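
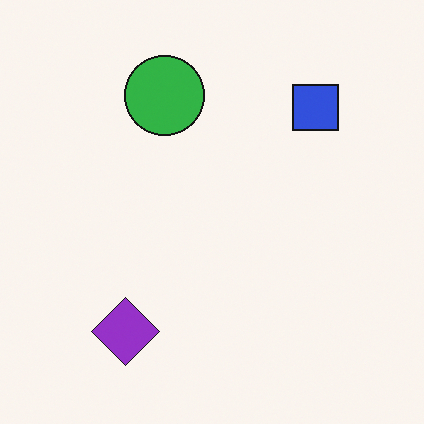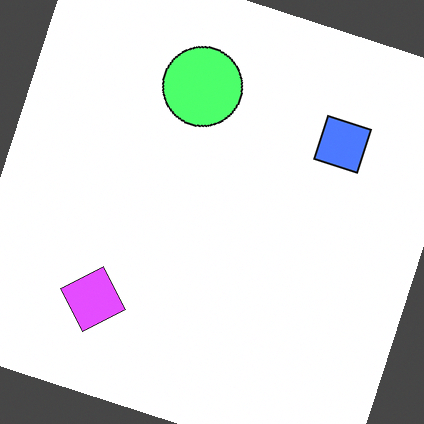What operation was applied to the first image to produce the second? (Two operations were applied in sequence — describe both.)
The second image is the first substantially brightened, then rotated clockwise by a moderate amount.

Every pixel — background and shapes alike — is uniformly brightened. Every shape is tilted by the same angle and the image corners show triangular fill wedges — a whole-image rotation by a non-right angle.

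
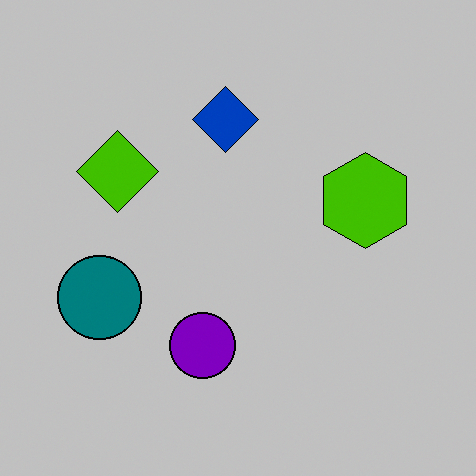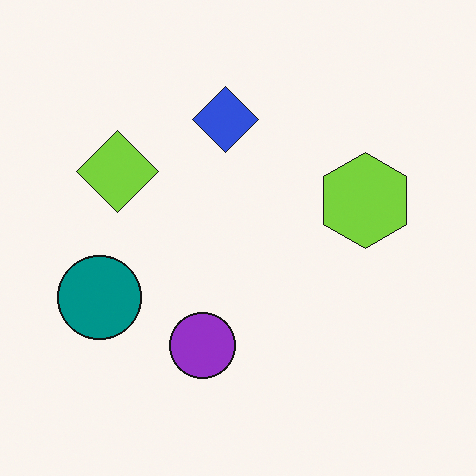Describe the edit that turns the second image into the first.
The image was heavily posterized to just a handful of flat colors.

Each flat color has snapped to a coarser quantized level — most visibly, the near-white background has dropped to a flat grey.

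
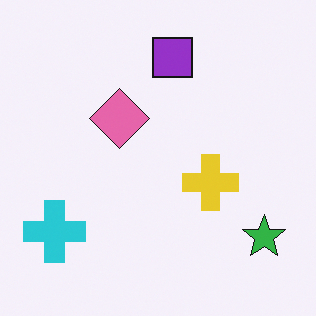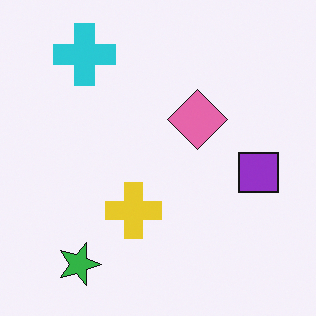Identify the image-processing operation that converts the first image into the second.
The transformation is: rotated 90° clockwise.

The green star sits in the bottom-right of the first image and the bottom-left of the second — consistent with a whole-image 90° clockwise rotation.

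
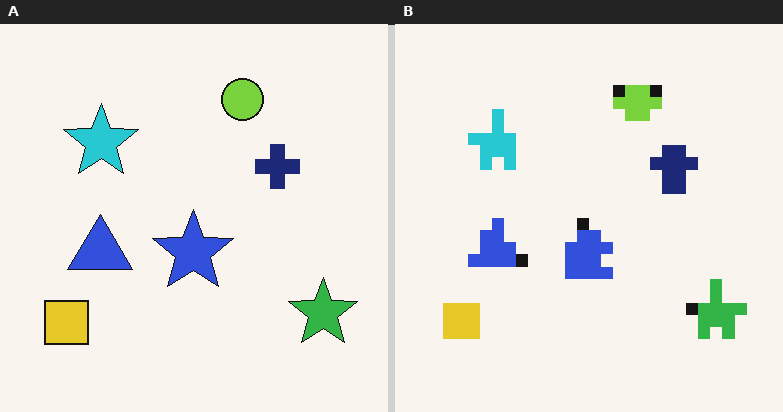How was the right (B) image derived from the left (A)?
The image was heavily pixelated into large blocks.

Shapes are reduced to large square blocks; fine edges and outlines are lost — a downscale-then-upscale (mosaic) effect.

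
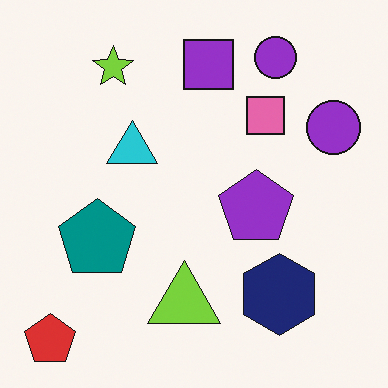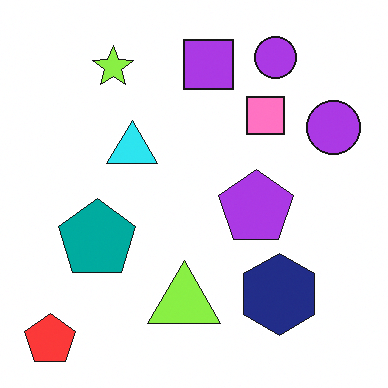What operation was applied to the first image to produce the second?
The second image is the first slightly brightened.

Every pixel — background and shapes alike — is uniformly brightened.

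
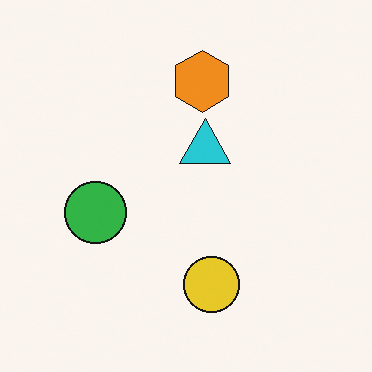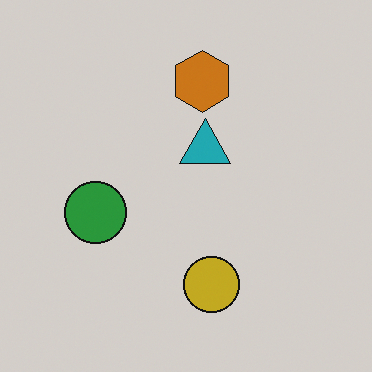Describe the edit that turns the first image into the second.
The transformation is: slightly darkened.

Every pixel — background and shapes alike — is uniformly darkened.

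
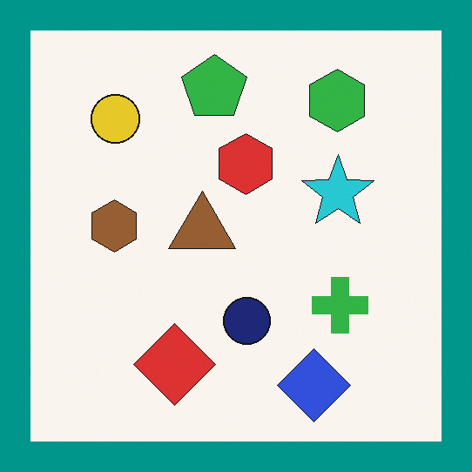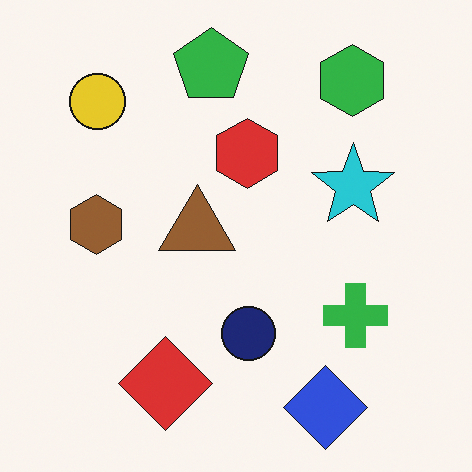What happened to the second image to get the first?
It was framed with a teal border.

A solid teal frame runs around the edge of the first image, with the content slightly shrunk inside it.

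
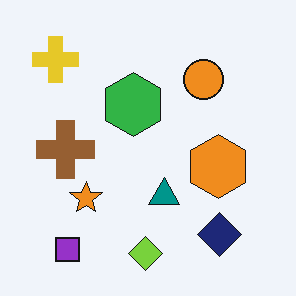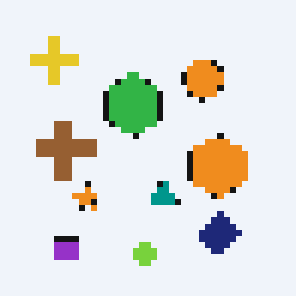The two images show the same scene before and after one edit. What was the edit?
This is the original image pixelated into visible square blocks.

Shapes are reduced to large square blocks; fine edges and outlines are lost — a downscale-then-upscale (mosaic) effect.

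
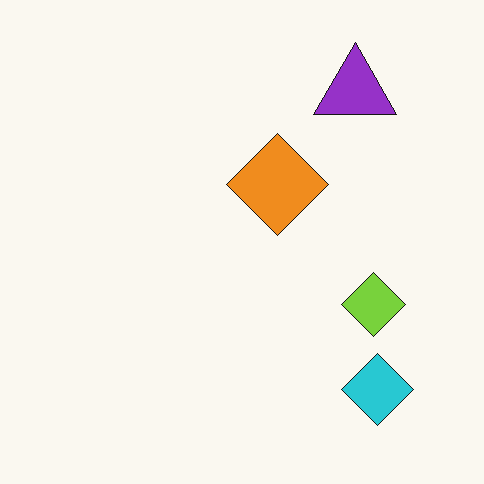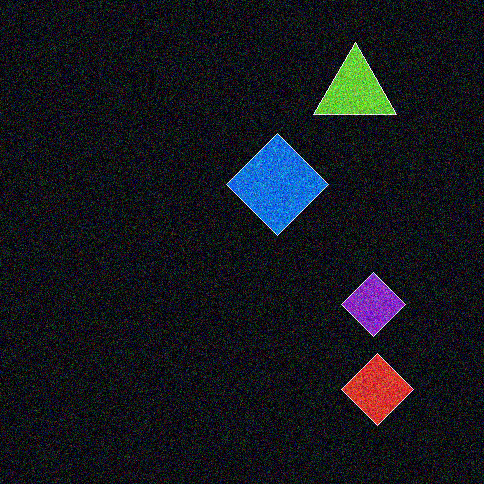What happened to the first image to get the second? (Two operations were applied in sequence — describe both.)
This is the original image degraded with a thick layer of grain, then color-inverted (negative).

Random speckle covers the whole image, including the flat background. The light background has become dark and every shape's color is its complement — a photographic negative.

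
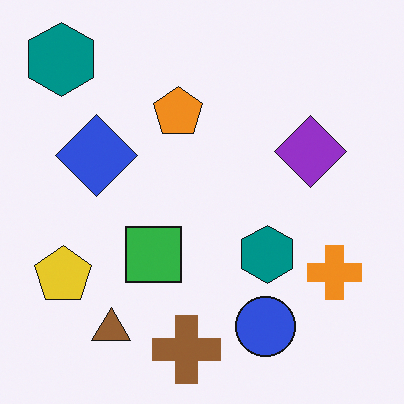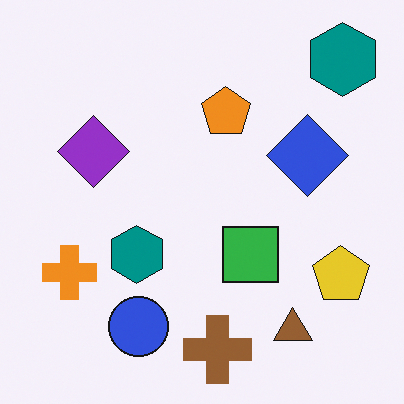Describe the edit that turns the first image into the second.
The image was flipped horizontally (left ↔ right).

The yellow pentagon is in the bottom-left of the first image and the bottom-right of the second — shapes on opposite sides of the vertical midline have swapped in a mirror flip.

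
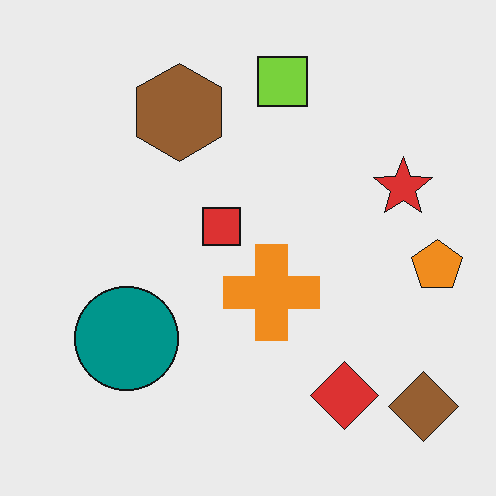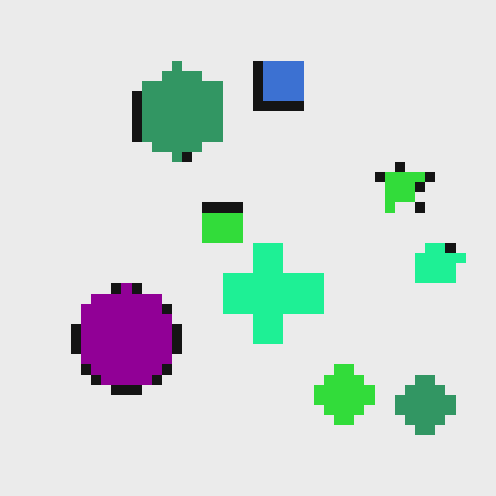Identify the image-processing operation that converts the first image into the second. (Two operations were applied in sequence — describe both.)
The second image is the first coarsely pixelated, then hue-shifted noticeably.

Shapes are reduced to large square blocks; fine edges and outlines are lost — a downscale-then-upscale (mosaic) effect. Every shape's color has rotated by the same amount around the hue wheel — a uniform hue shift.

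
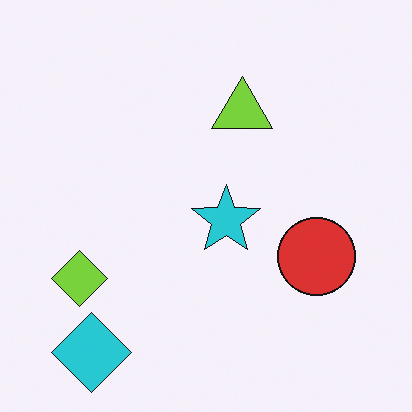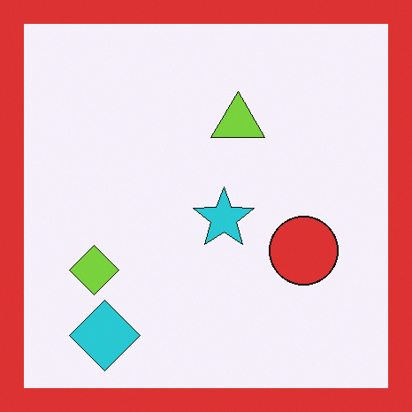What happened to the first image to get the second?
The transformation is: framed with a red border.

A solid red frame runs around the edge of the second image, with the content slightly shrunk inside it.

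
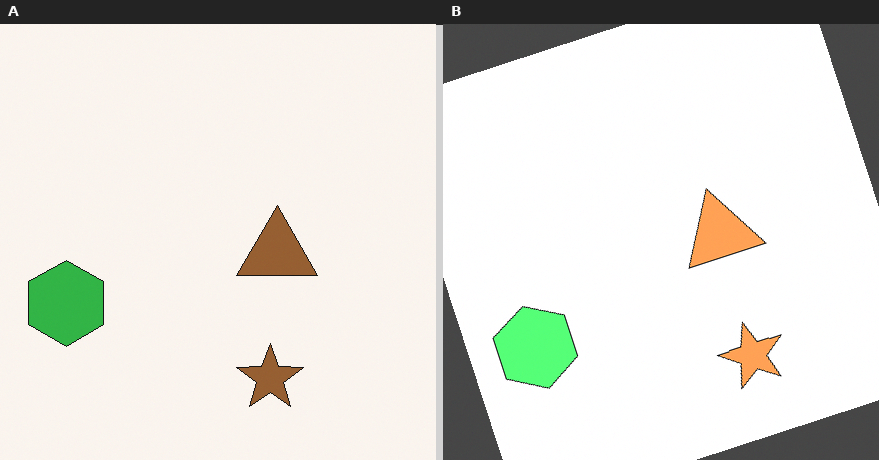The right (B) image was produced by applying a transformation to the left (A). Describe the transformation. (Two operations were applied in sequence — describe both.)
The right (B) image is the left (A) substantially brightened, then rotated counter-clockwise by a moderate amount.

Every pixel — background and shapes alike — is uniformly brightened. Every shape is tilted by the same angle and the image corners show triangular fill wedges — a whole-image rotation by a non-right angle.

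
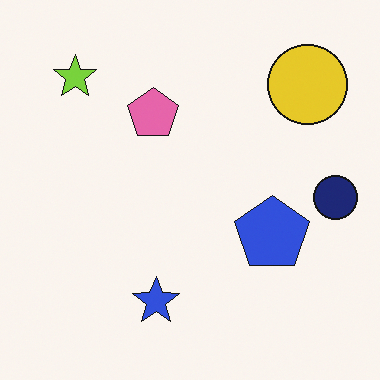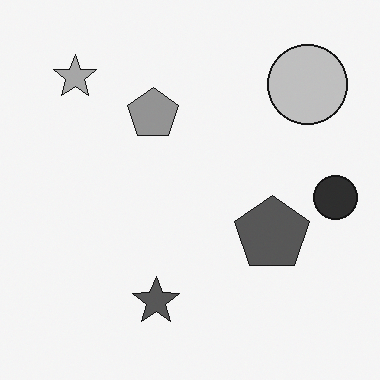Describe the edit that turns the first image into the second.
The image was converted to grayscale.

All color is removed — every shape is now a shade of grey.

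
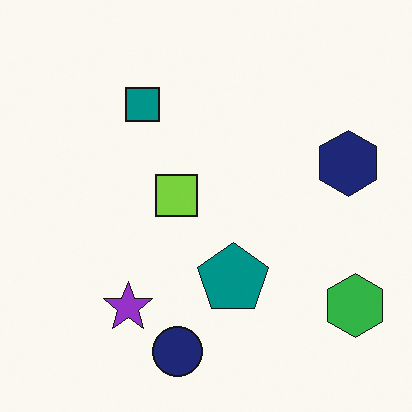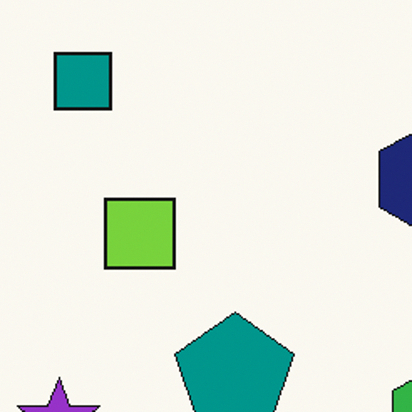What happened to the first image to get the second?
It was cropped to a noticeably smaller region and rescaled.

The visible shapes are larger and the field of view is narrower; shapes near the original edges may be partly or wholly outside the frame — a crop-and-rescale.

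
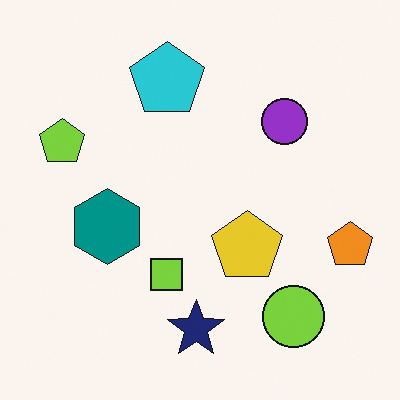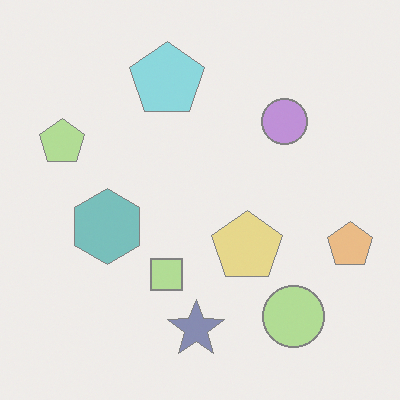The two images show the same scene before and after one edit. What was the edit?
Washed out (contrast reduced).

Tones are pushed toward mid-grey across the whole image — a global contrast change.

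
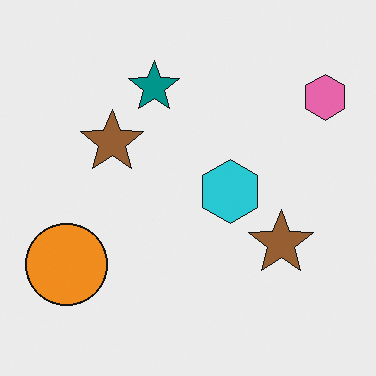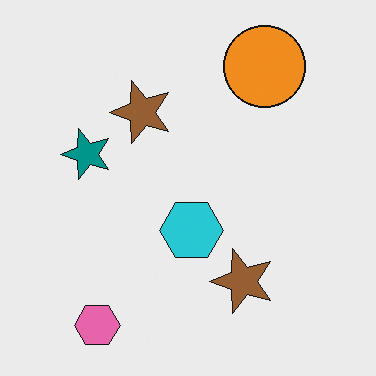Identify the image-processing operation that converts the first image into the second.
Transposed (reflected across the top-left ↔ bottom-right diagonal).

Shapes have swapped their row and column positions — what was in the top-right is now in the bottom-left — a diagonal reflection.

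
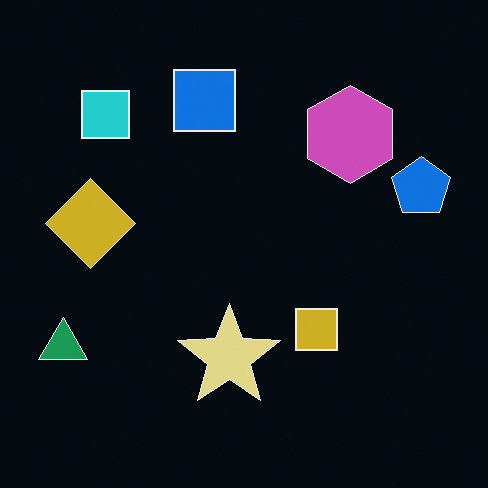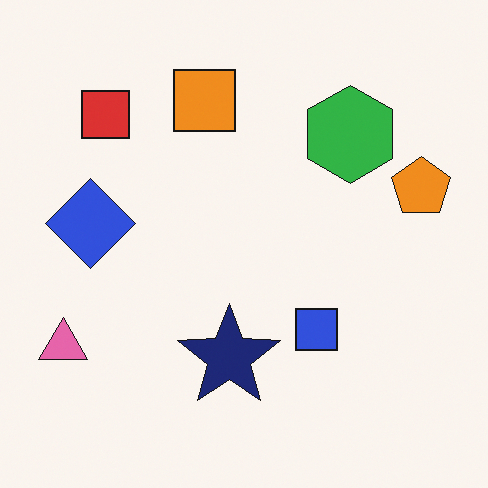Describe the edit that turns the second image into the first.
The image was color-inverted (negative).

The light background has become dark and every shape's color is its complement — a photographic negative.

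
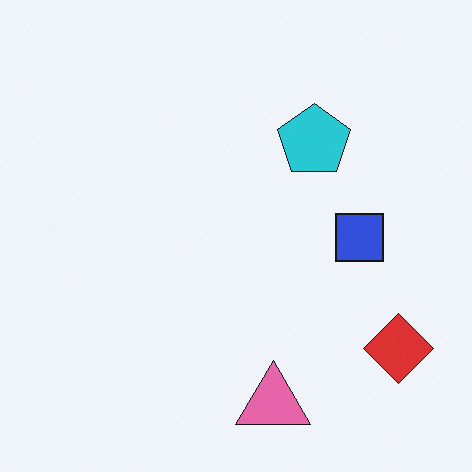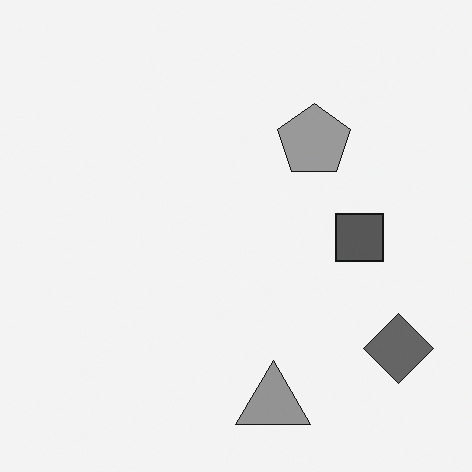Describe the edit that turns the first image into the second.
The image was converted to grayscale.

All color is removed — every shape is now a shade of grey.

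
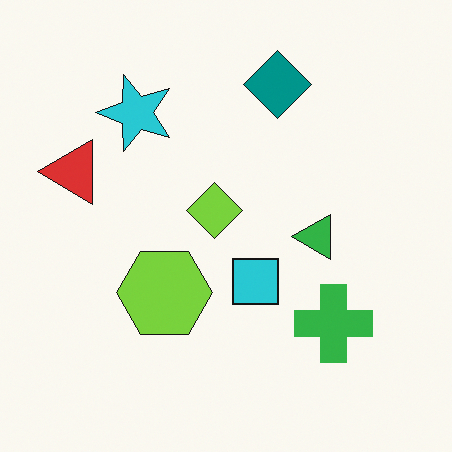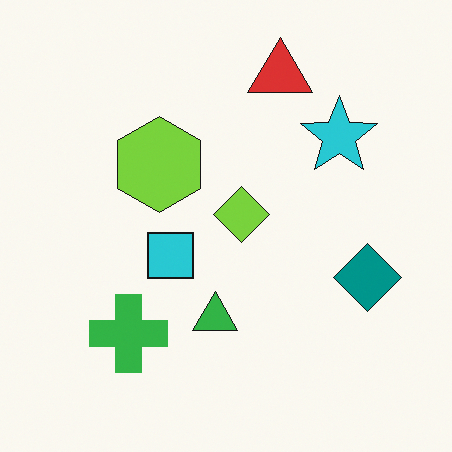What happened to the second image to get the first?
It was rotated 90° counter-clockwise.

The red triangle sits in the top of the second image and the left of the first — consistent with a whole-image 90° counter-clockwise rotation.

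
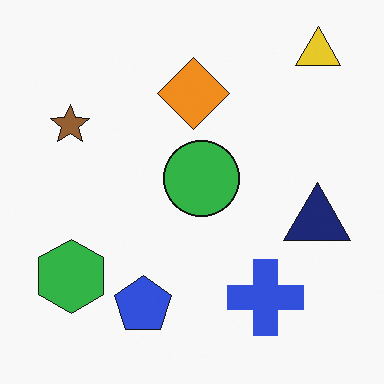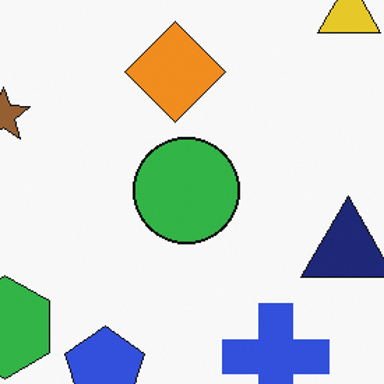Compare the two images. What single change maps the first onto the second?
The image was cropped to a modestly smaller region and rescaled.

The visible shapes are larger and the field of view is narrower; shapes near the original edges may be partly or wholly outside the frame — a crop-and-rescale.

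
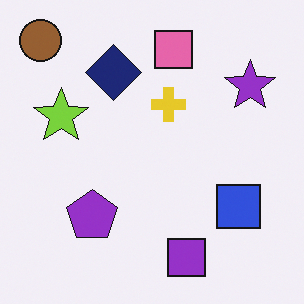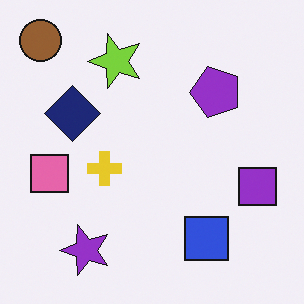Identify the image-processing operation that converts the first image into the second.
The second image is the first transposed (reflected across the top-left ↔ bottom-right diagonal).

Shapes have swapped their row and column positions — what was in the top-right is now in the bottom-left — a diagonal reflection.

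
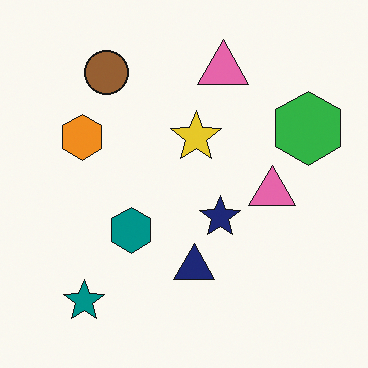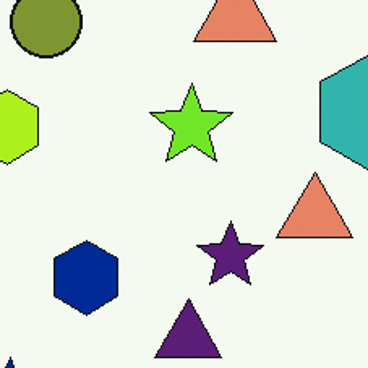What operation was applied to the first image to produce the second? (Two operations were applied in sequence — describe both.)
The image was hue-shifted by a small amount, then cropped tightly and scaled back up.

Every shape's color has rotated by the same amount around the hue wheel — a uniform hue shift. The visible shapes are larger and the field of view is narrower; shapes near the original edges may be partly or wholly outside the frame — a crop-and-rescale.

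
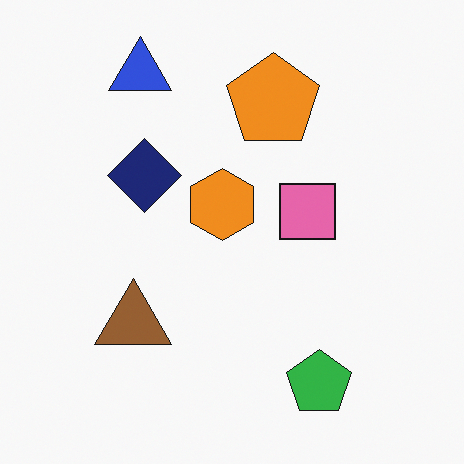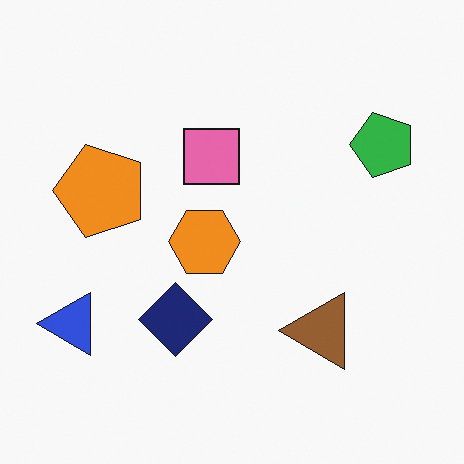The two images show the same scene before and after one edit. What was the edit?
The second image is the first rotated 90° counter-clockwise.

The blue triangle sits in the top-left of the first image and the bottom-left of the second — consistent with a whole-image 90° counter-clockwise rotation.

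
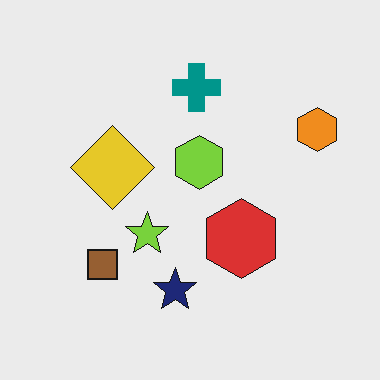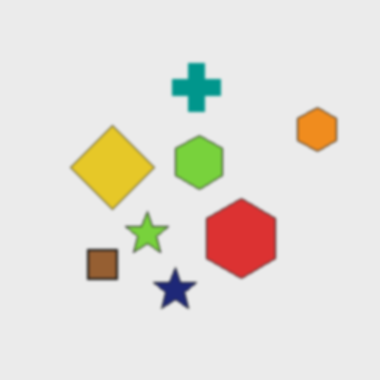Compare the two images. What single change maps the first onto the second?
This is the original image given a subtle gaussian blur.

Shape edges and outlines are uniformly softened across the whole image.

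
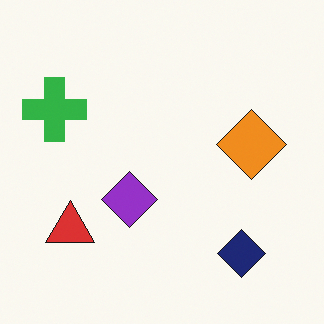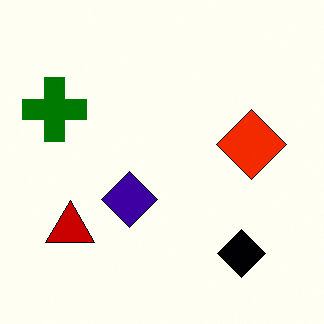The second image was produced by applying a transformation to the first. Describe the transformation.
The second image is the first given much higher contrast.

Tones are pushed away from mid-grey across the whole image — a global contrast change.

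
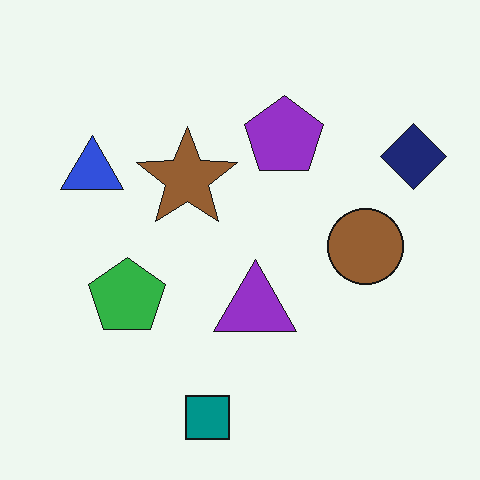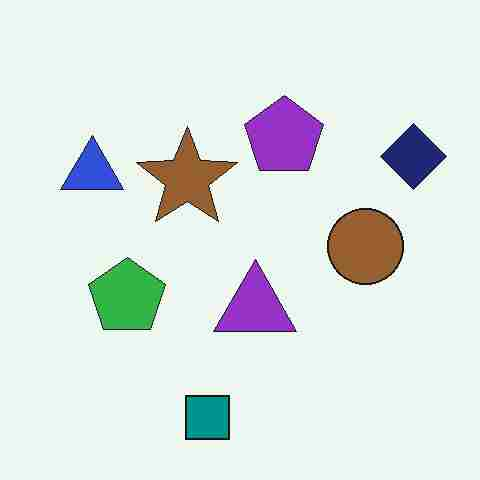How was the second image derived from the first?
The image was degraded with heavy JPEG compression.

Blocky 8×8 compression artifacts appear around shape edges and the flat background shows ringing — characteristic JPEG degradation.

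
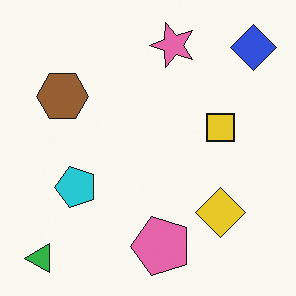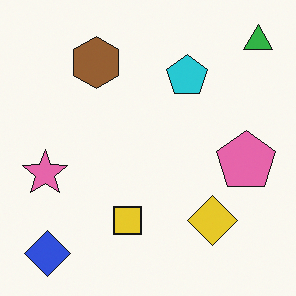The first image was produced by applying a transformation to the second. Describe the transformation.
The transformation is: transposed (reflected across the top-left ↔ bottom-right diagonal).

Shapes have swapped their row and column positions — what was in the top-right is now in the bottom-left — a diagonal reflection.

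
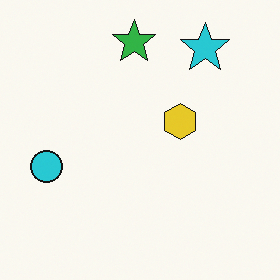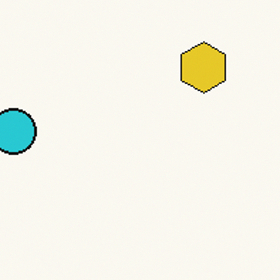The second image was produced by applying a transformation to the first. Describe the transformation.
The second image is the first cropped to a modestly smaller region and rescaled.

The visible shapes are larger and the field of view is narrower; shapes near the original edges may be partly or wholly outside the frame — a crop-and-rescale.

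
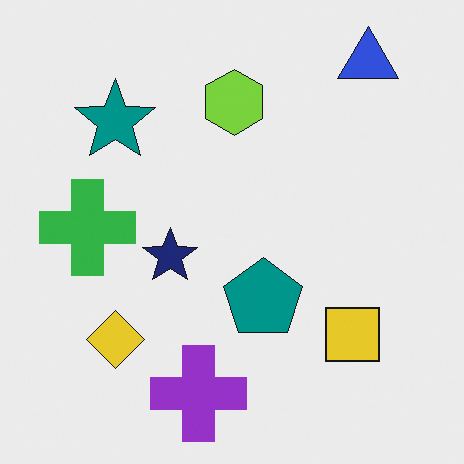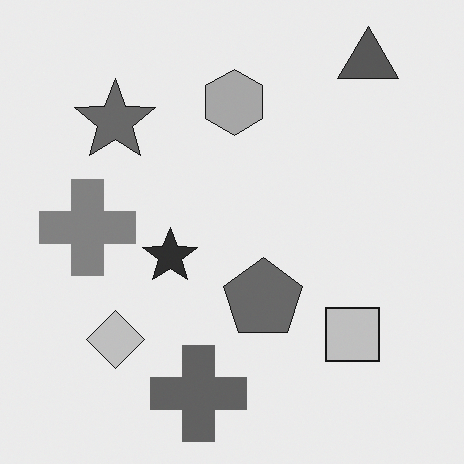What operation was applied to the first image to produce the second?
The image was converted to grayscale.

All color is removed — every shape is now a shade of grey.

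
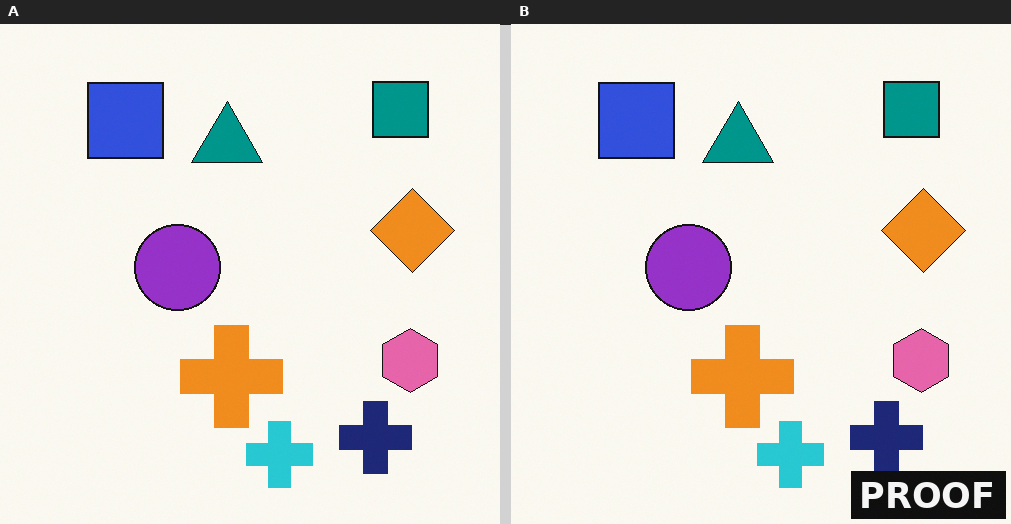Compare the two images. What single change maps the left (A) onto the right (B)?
The transformation is: watermarked with the text "PROOF" in the lower-right corner.

A dark label reading "PROOF" appears in the lower-right corner.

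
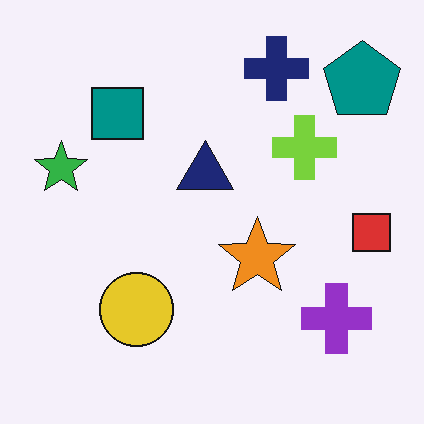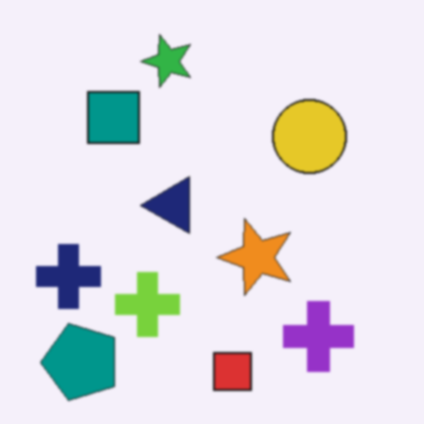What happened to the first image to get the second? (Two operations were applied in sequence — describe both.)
The second image is the first transposed (reflected across the top-left ↔ bottom-right diagonal), then slightly softened.

Shapes have swapped their row and column positions — what was in the top-right is now in the bottom-left — a diagonal reflection. Shape edges and outlines are uniformly softened across the whole image.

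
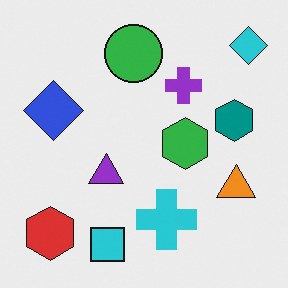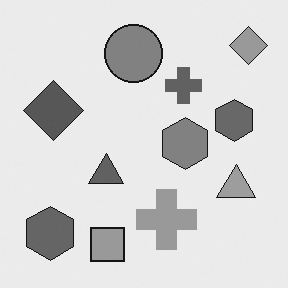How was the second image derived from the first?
Converted to grayscale.

All color is removed — every shape is now a shade of grey.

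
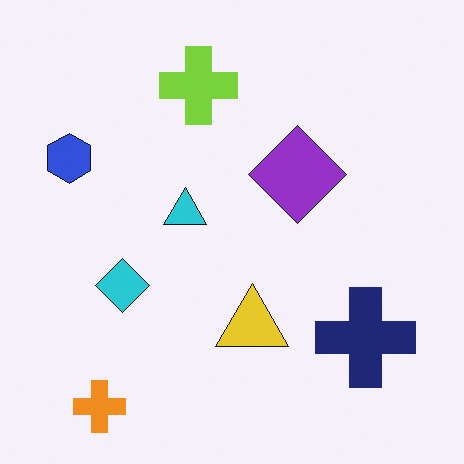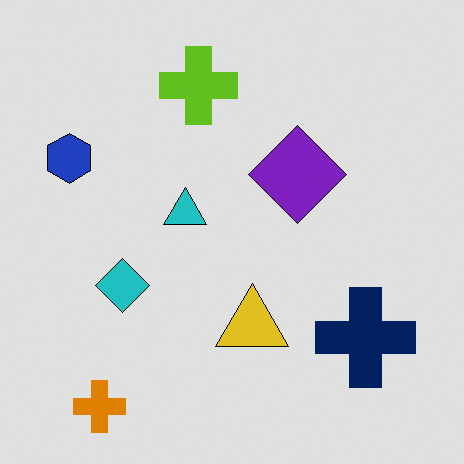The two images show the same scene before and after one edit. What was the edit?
The image was moderately posterized.

Each flat color has snapped to a coarser quantized level — most visibly, the near-white background has dropped to a flat grey.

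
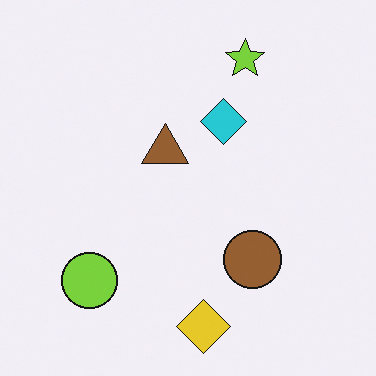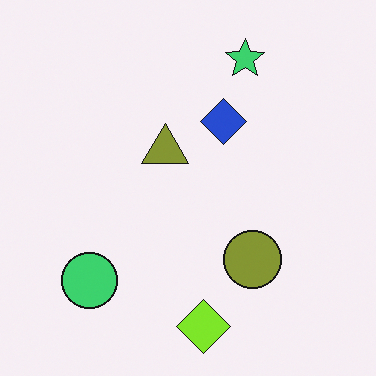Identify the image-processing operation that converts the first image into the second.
The image was hue-shifted by a small amount.

Every shape's color has rotated by the same amount around the hue wheel — a uniform hue shift.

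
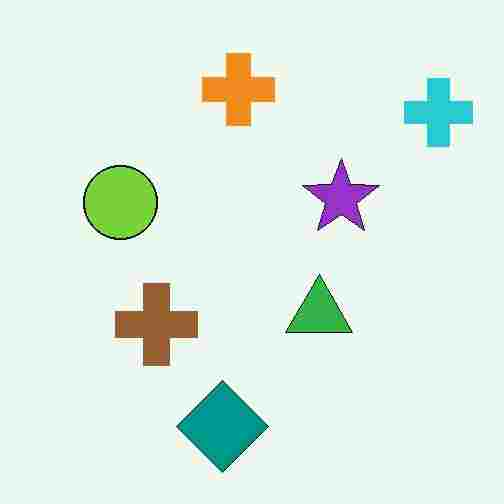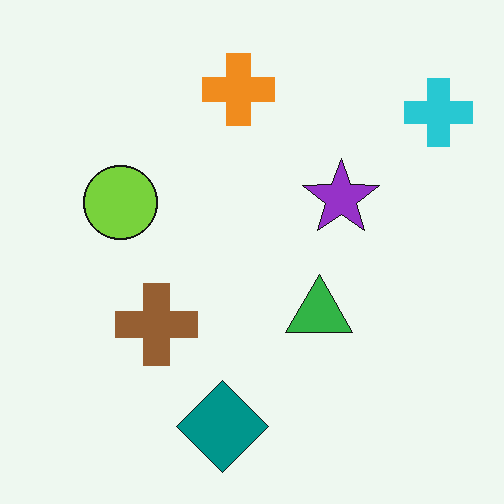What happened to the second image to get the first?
The transformation is: heavily JPEG-compressed with obvious blocking artifacts.

Blocky 8×8 compression artifacts appear around shape edges and the flat background shows ringing — characteristic JPEG degradation.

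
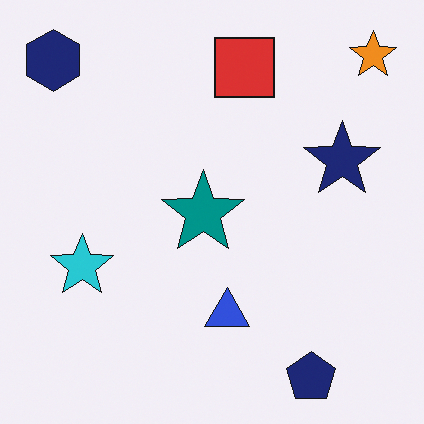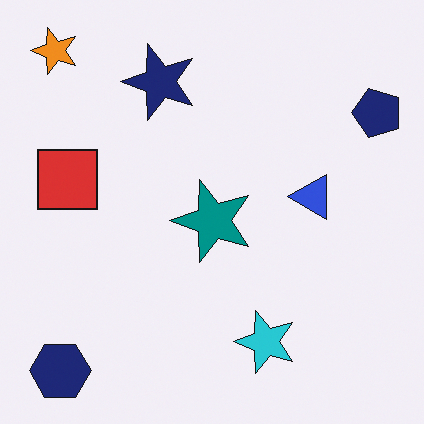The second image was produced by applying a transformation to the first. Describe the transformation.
The image was rotated 90° counter-clockwise.

The orange star sits in the top-right of the first image and the top-left of the second — consistent with a whole-image 90° counter-clockwise rotation.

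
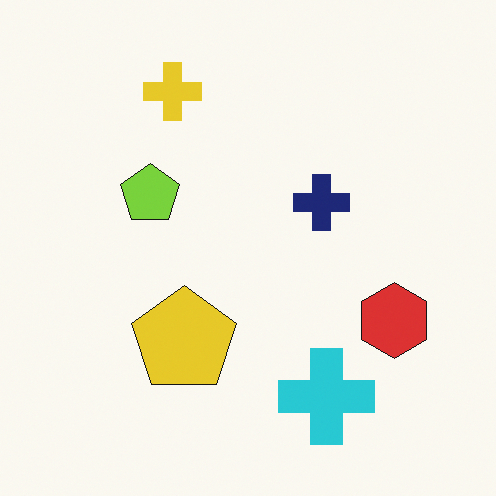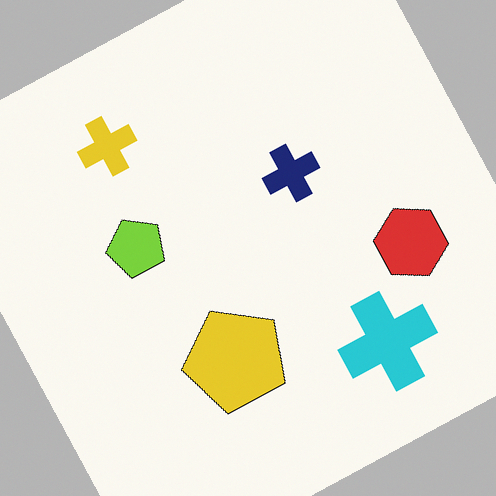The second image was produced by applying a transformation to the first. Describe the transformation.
It was rotated counter-clockwise by a moderate amount.

Every shape is tilted by the same angle and the image corners show triangular fill wedges — a whole-image rotation by a non-right angle.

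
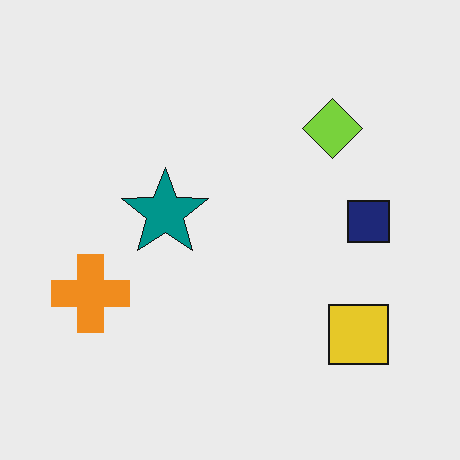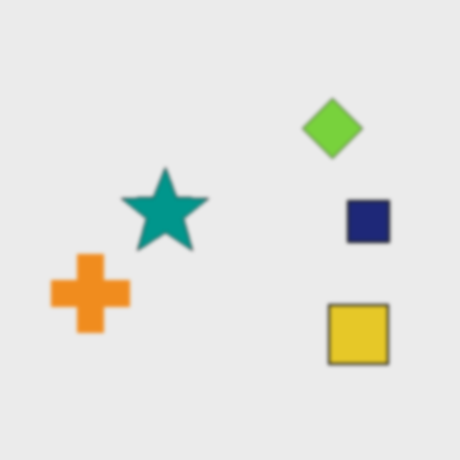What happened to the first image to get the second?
The transformation is: slightly softened.

Shape edges and outlines are uniformly softened across the whole image.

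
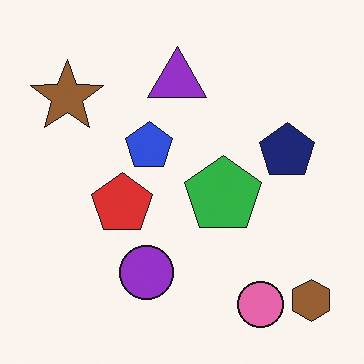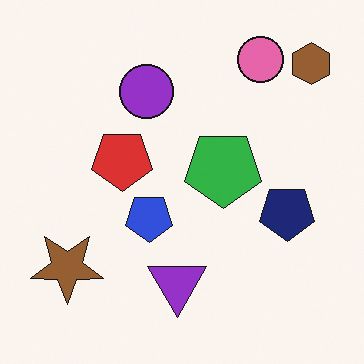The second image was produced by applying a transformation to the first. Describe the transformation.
The transformation is: flipped vertically (top ↔ bottom).

The pink circle is in the bottom-right of the first image and the top-right of the second — shapes on opposite sides of the horizontal midline have swapped in a mirror flip.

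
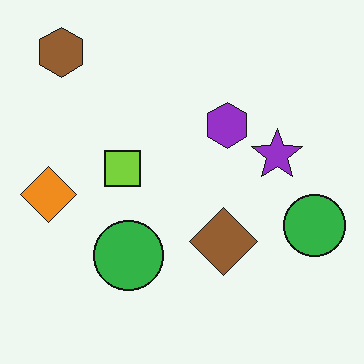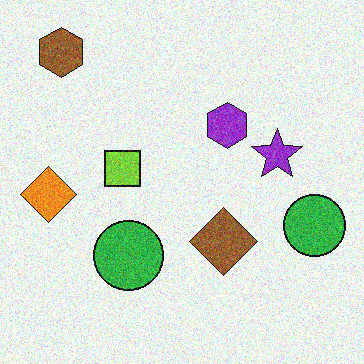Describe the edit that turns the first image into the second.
The transformation is: degraded with visible gaussian noise.

Random speckle covers the whole image, including the flat background.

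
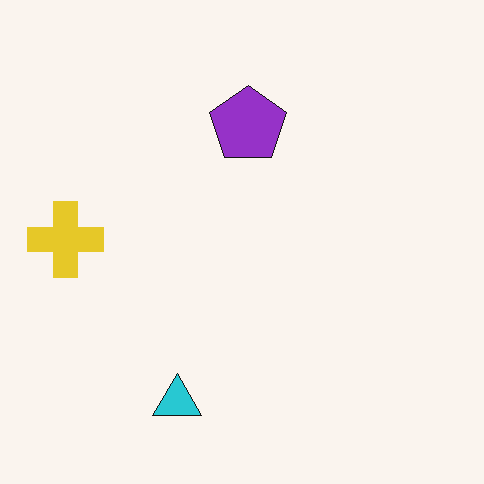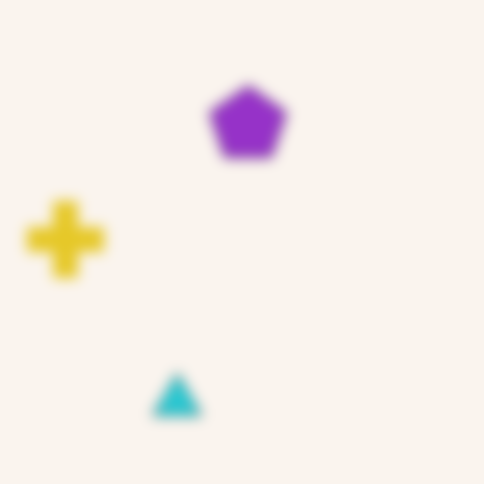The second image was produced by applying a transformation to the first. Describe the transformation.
The second image is the first heavily blurred.

Shape edges and outlines are uniformly softened across the whole image.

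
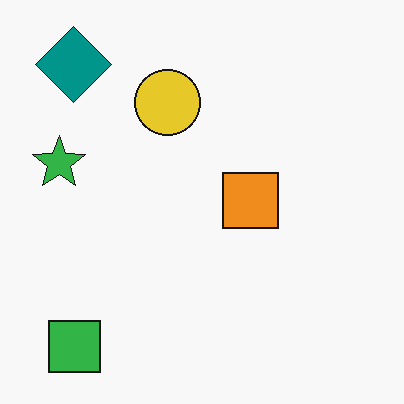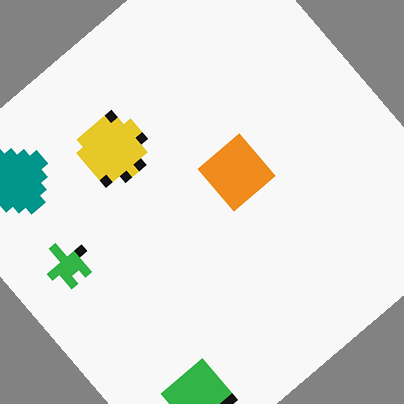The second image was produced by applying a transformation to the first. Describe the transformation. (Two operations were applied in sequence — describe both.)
This is the original image heavily pixelated into large blocks, then rotated counter-clockwise by a large amount — several tens of degrees.

Shapes are reduced to large square blocks; fine edges and outlines are lost — a downscale-then-upscale (mosaic) effect. Every shape is tilted by the same angle and the image corners show triangular fill wedges — a whole-image rotation by a non-right angle.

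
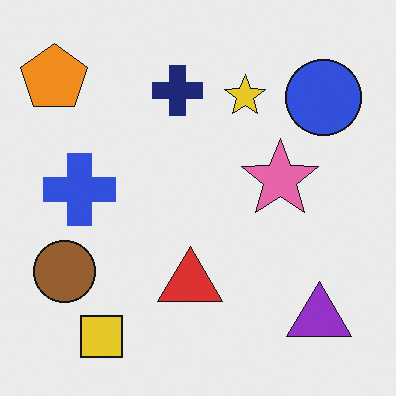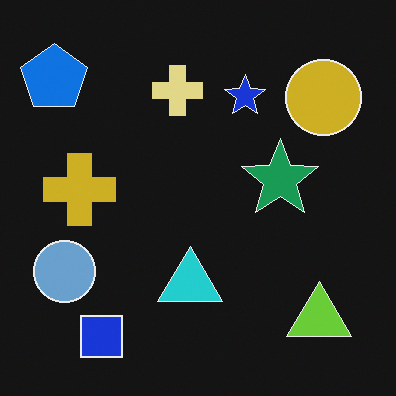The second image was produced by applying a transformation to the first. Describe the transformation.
This is the original image color-inverted (negative).

The light background has become dark and every shape's color is its complement — a photographic negative.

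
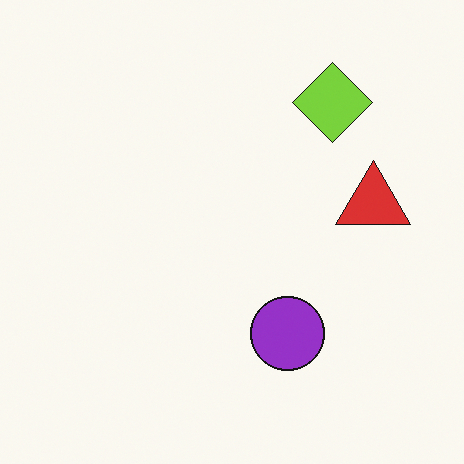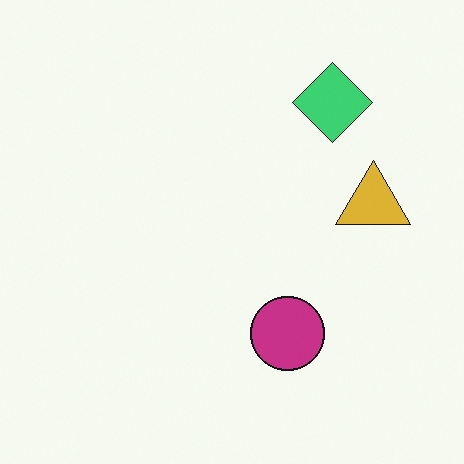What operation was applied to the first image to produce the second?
This is the original image hue-shifted slightly.

Every shape's color has rotated by the same amount around the hue wheel — a uniform hue shift.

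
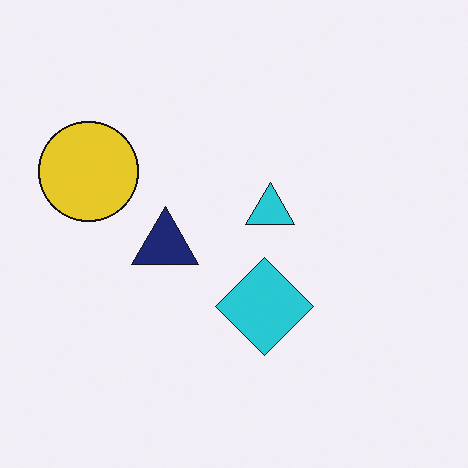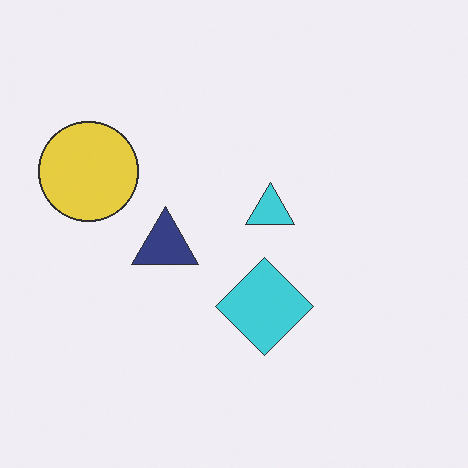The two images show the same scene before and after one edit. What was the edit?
The second image is the first given slightly reduced contrast.

Tones are pushed toward mid-grey across the whole image — a global contrast change.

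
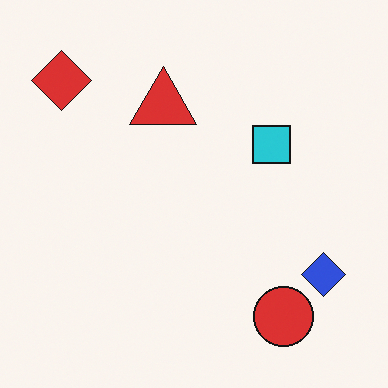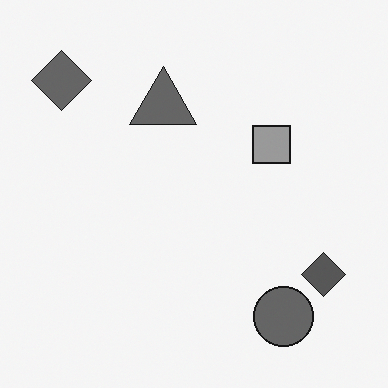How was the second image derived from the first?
The image was converted to grayscale.

All color is removed — every shape is now a shade of grey.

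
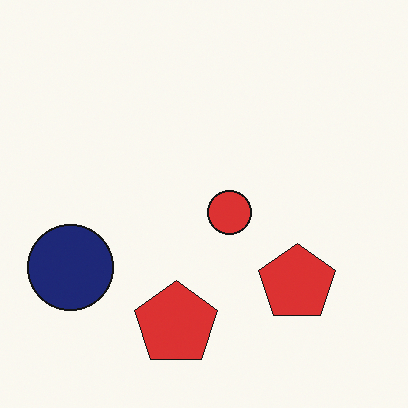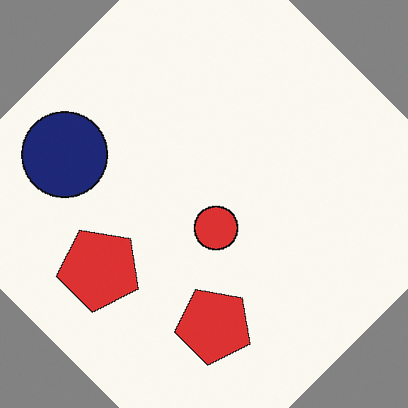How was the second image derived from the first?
This is the original image rotated clockwise by a large amount — several tens of degrees.

Every shape is tilted by the same angle and the image corners show triangular fill wedges — a whole-image rotation by a non-right angle.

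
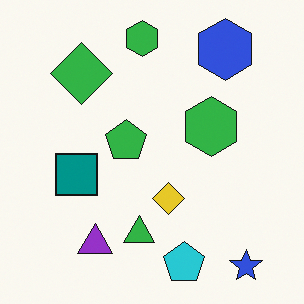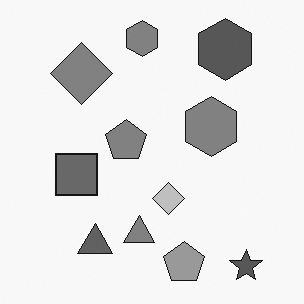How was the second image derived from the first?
This is the original image converted to grayscale.

All color is removed — every shape is now a shade of grey.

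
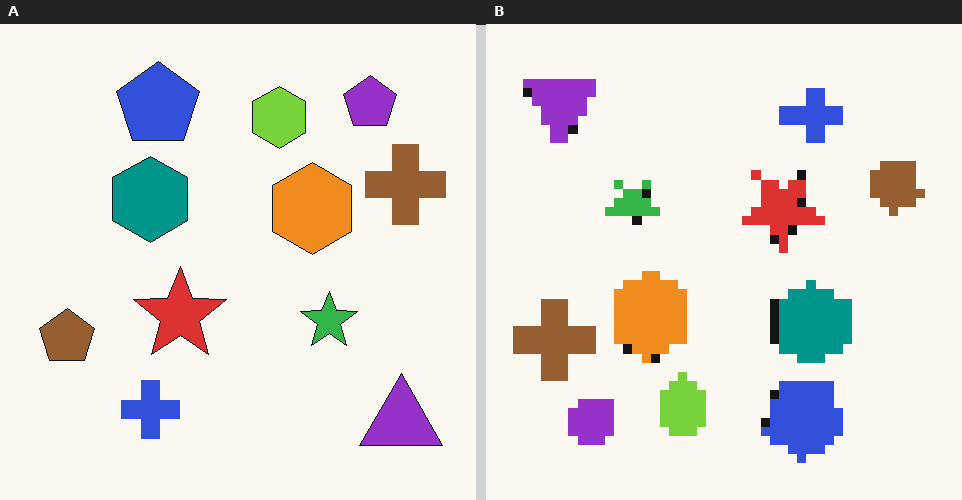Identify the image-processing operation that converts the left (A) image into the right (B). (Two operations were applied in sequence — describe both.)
This is the original image rotated 180°, then coarsely pixelated.

The purple triangle sits in the bottom-right of the left (A) image and the top-left of the right (B) — consistent with a whole-image 180° rotation. Shapes are reduced to large square blocks; fine edges and outlines are lost — a downscale-then-upscale (mosaic) effect.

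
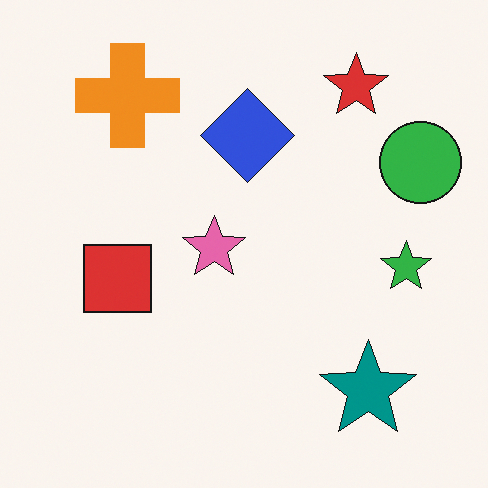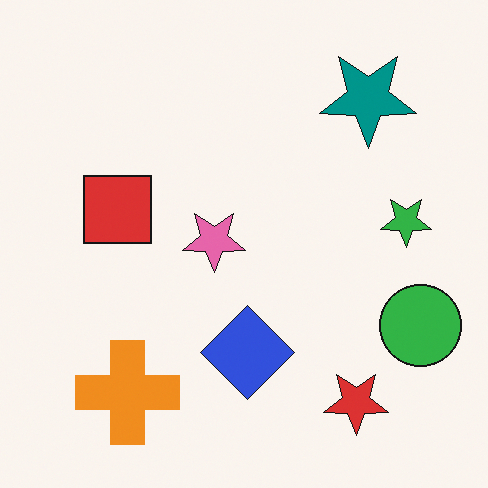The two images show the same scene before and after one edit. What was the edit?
The image was flipped vertically (top ↔ bottom).

The red star is in the top-right of the first image and the bottom-right of the second — shapes on opposite sides of the horizontal midline have swapped in a mirror flip.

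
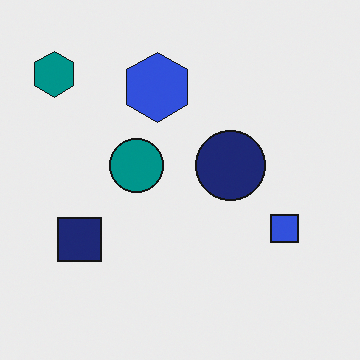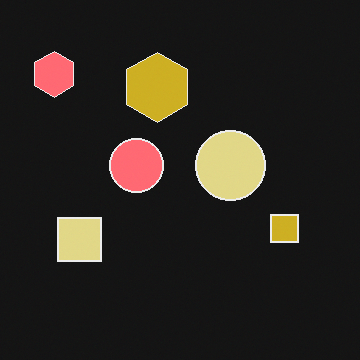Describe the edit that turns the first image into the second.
This is the original image color-inverted (negative).

The light background has become dark and every shape's color is its complement — a photographic negative.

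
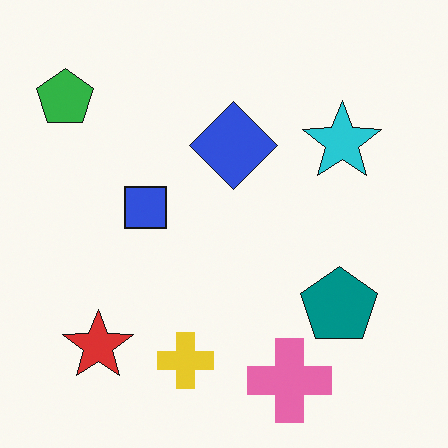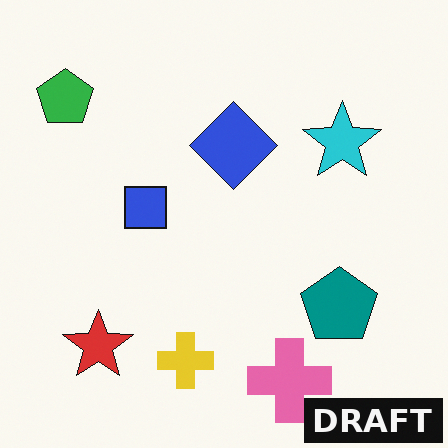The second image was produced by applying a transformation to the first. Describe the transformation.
Watermarked with the text "DRAFT" in the lower-right corner.

A dark label reading "DRAFT" appears in the lower-right corner.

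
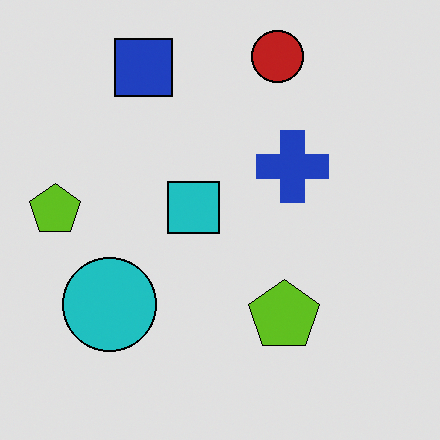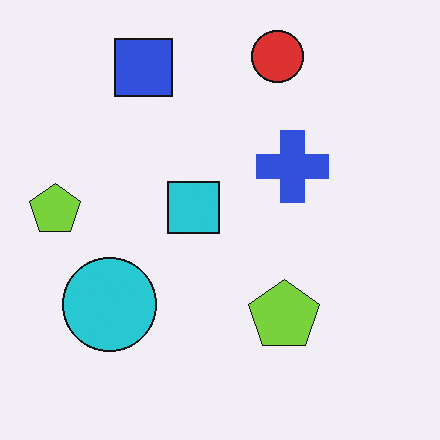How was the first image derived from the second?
The transformation is: posterized to a reduced palette.

Each flat color has snapped to a coarser quantized level — most visibly, the near-white background has dropped to a flat grey.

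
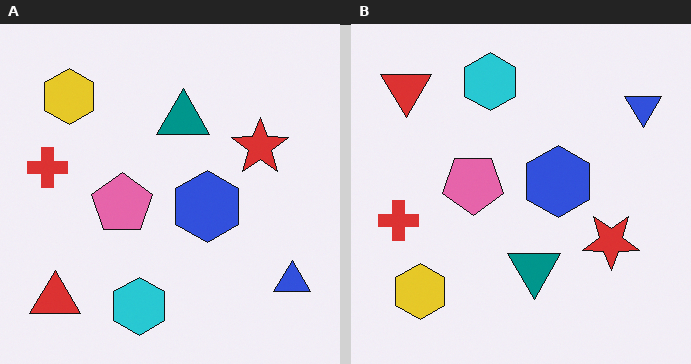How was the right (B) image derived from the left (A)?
It was flipped vertically (top ↔ bottom).

The cyan hexagon is in the bottom of the left (A) image and the top of the right (B) — shapes on opposite sides of the horizontal midline have swapped in a mirror flip.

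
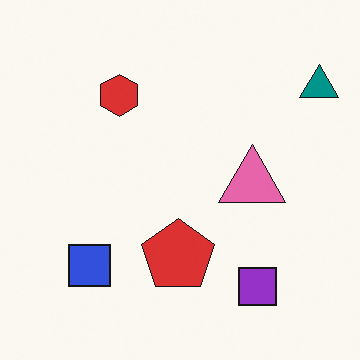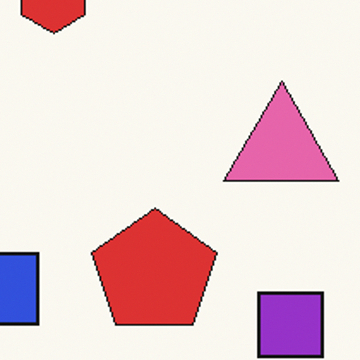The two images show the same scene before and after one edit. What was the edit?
Cropped tightly and scaled back up.

The visible shapes are larger and the field of view is narrower; shapes near the original edges may be partly or wholly outside the frame — a crop-and-rescale.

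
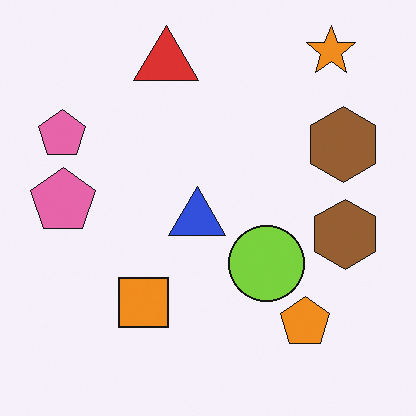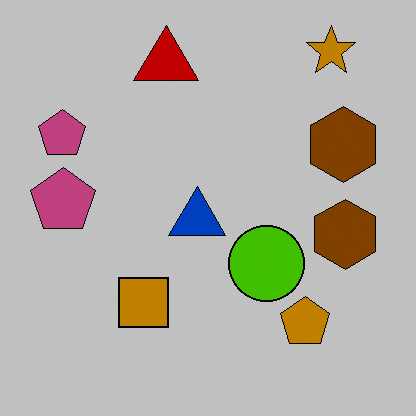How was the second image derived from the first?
The second image is the first heavily posterized to just a handful of flat colors.

Each flat color has snapped to a coarser quantized level — most visibly, the near-white background has dropped to a flat grey.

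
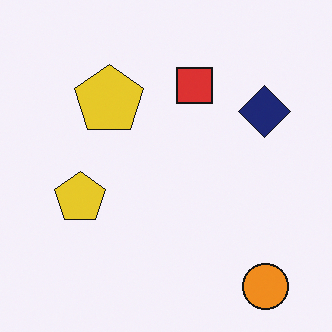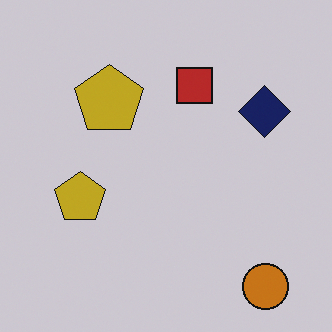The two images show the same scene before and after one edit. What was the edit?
Slightly darkened.

Every pixel — background and shapes alike — is uniformly darkened.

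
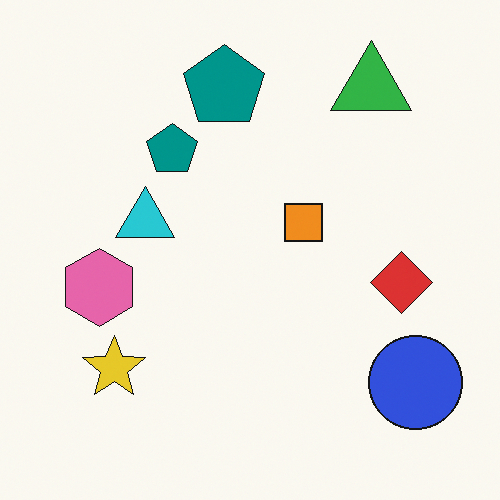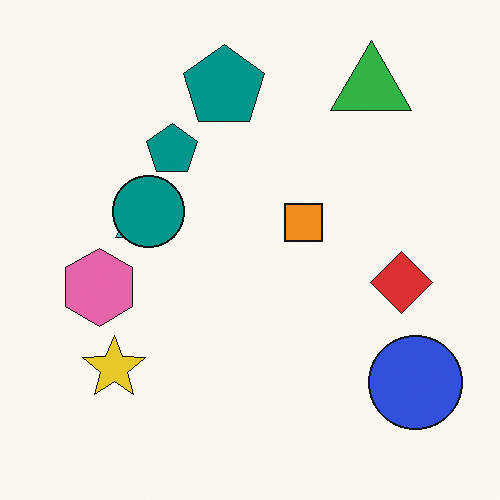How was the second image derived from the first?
Overlaid with an additional teal circle.

A teal circle appears in the second image that is absent from the first.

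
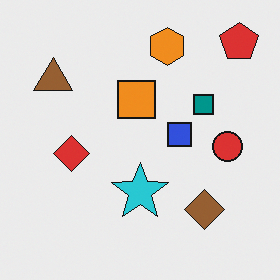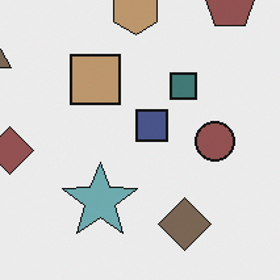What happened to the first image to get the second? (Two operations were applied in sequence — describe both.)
The image was heavily desaturated, then cropped slightly and scaled back up.

All colors are more muted and greyish — a global saturation change. The visible shapes are larger and the field of view is narrower; shapes near the original edges may be partly or wholly outside the frame — a crop-and-rescale.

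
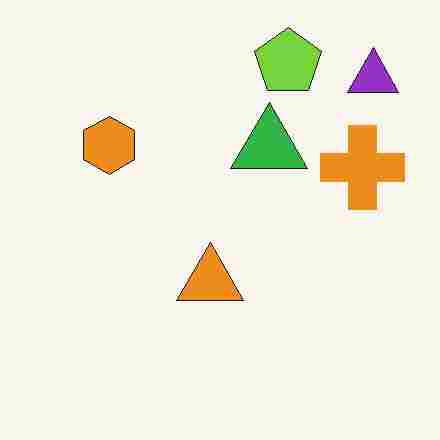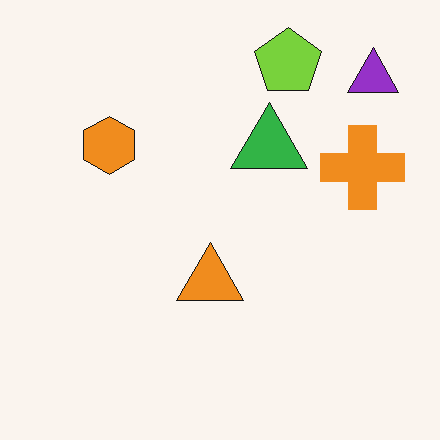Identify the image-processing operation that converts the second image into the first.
It was degraded with heavy JPEG compression.

Blocky 8×8 compression artifacts appear around shape edges and the flat background shows ringing — characteristic JPEG degradation.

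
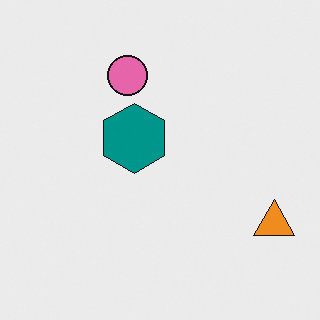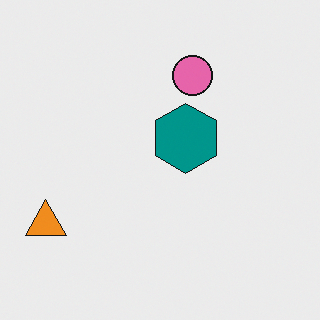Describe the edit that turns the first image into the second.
The second image is the first flipped horizontally (left ↔ right).

The orange triangle is in the bottom-right of the first image and the bottom-left of the second — shapes on opposite sides of the vertical midline have swapped in a mirror flip.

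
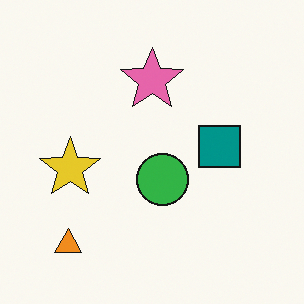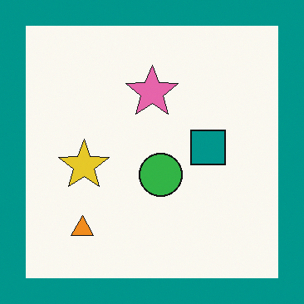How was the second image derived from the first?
The transformation is: framed with a teal border.

A solid teal frame runs around the edge of the second image, with the content slightly shrunk inside it.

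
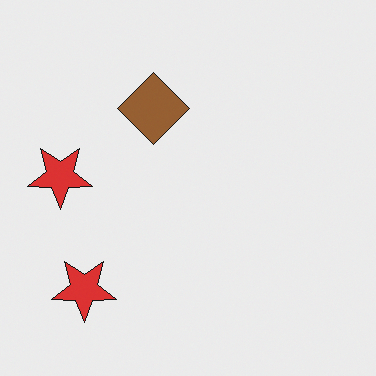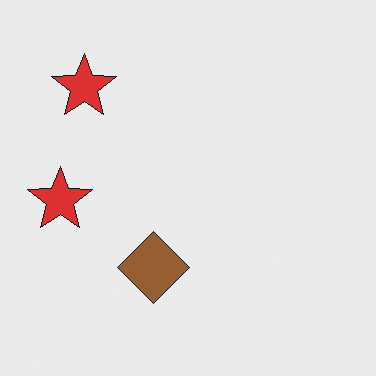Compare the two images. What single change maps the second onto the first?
The first image is the second flipped vertically (top ↔ bottom).

The brown diamond is in the bottom of the second image and the top of the first — shapes on opposite sides of the horizontal midline have swapped in a mirror flip.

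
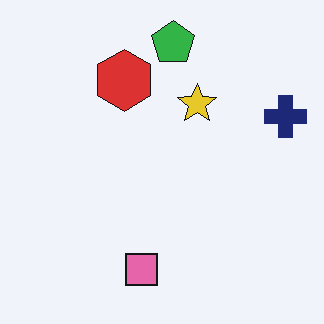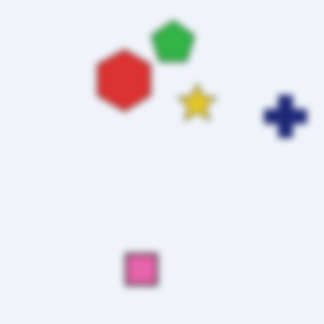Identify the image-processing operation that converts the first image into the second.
It was moderately blurred.

Shape edges and outlines are uniformly softened across the whole image.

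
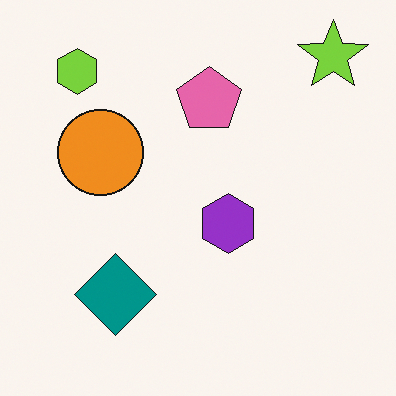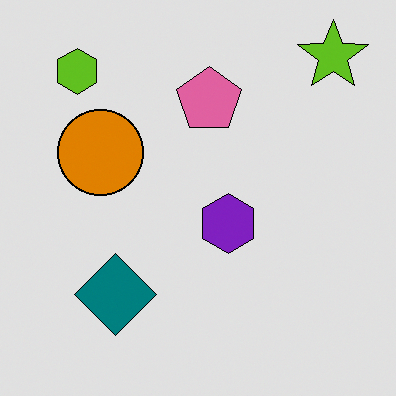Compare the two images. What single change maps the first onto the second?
The image was posterized to a reduced palette.

Each flat color has snapped to a coarser quantized level — most visibly, the near-white background has dropped to a flat grey.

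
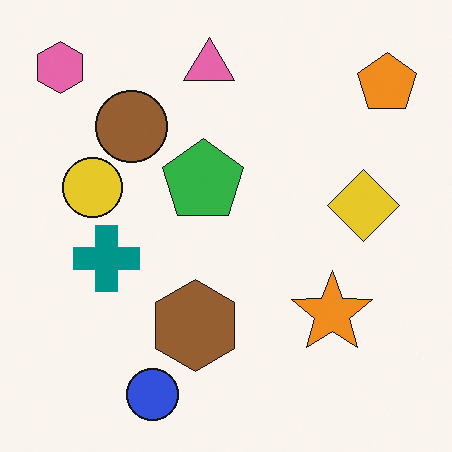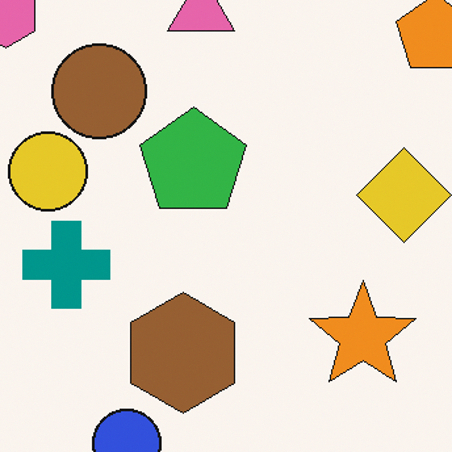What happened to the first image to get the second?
This is the original image cropped to a modestly smaller region and rescaled.

The visible shapes are larger and the field of view is narrower; shapes near the original edges may be partly or wholly outside the frame — a crop-and-rescale.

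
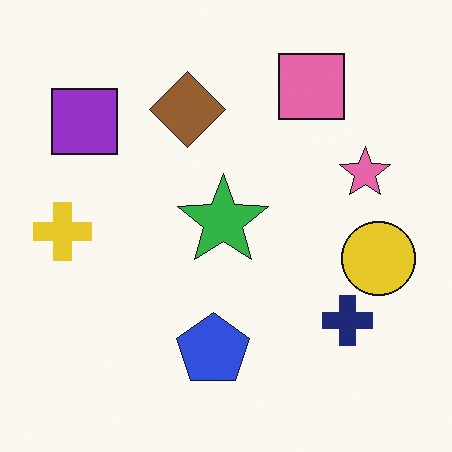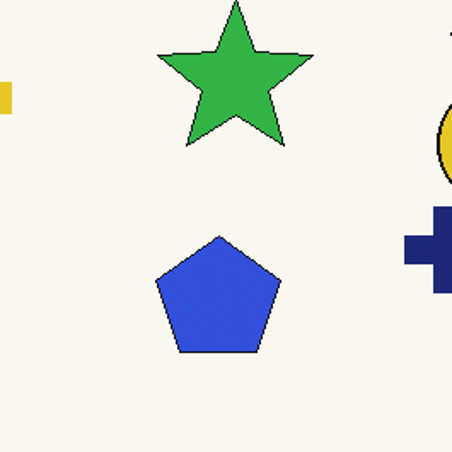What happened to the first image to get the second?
The transformation is: cropped tightly and scaled back up.

The visible shapes are larger and the field of view is narrower; shapes near the original edges may be partly or wholly outside the frame — a crop-and-rescale.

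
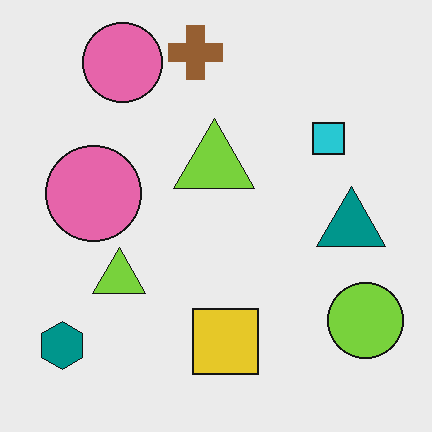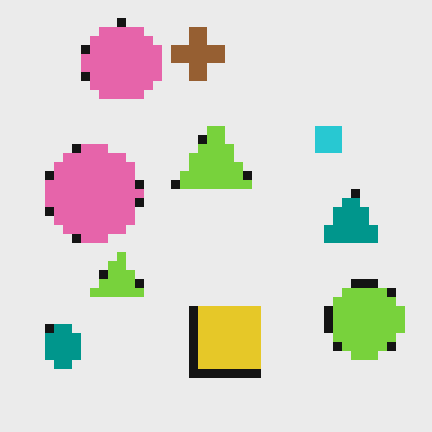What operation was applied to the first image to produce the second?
Coarsely pixelated.

Shapes are reduced to large square blocks; fine edges and outlines are lost — a downscale-then-upscale (mosaic) effect.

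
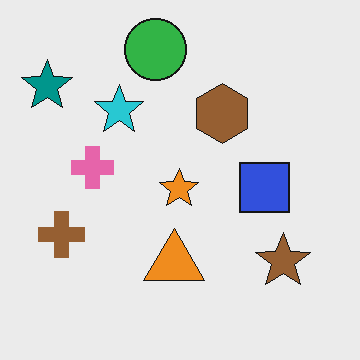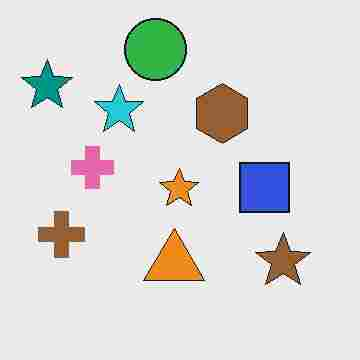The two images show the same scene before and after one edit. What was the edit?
The second image is the first degraded with heavy JPEG compression.

Blocky 8×8 compression artifacts appear around shape edges and the flat background shows ringing — characteristic JPEG degradation.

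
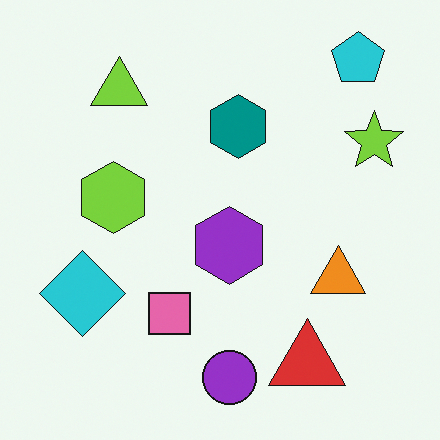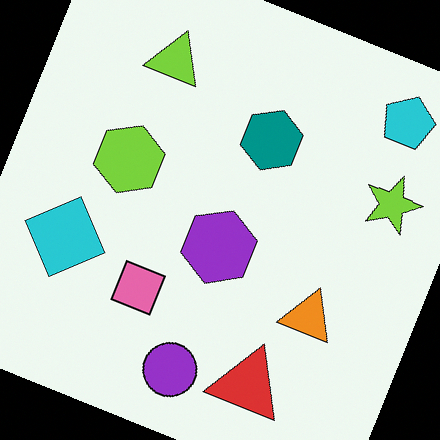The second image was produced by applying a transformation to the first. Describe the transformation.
The image was rotated clockwise by a clearly visible amount.

Every shape is tilted by the same angle and the image corners show triangular fill wedges — a whole-image rotation by a non-right angle.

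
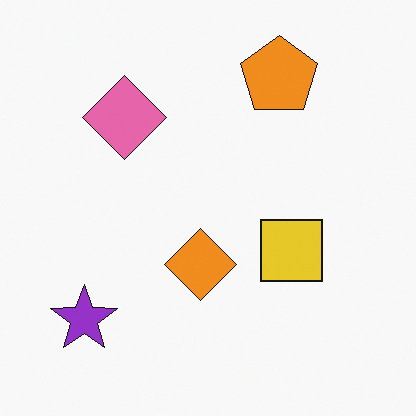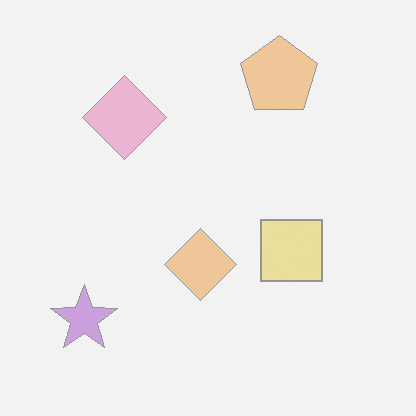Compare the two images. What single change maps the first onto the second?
The transformation is: given much lower contrast.

Tones are pushed toward mid-grey across the whole image — a global contrast change.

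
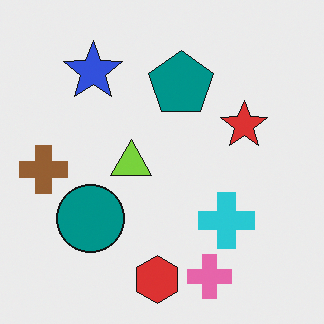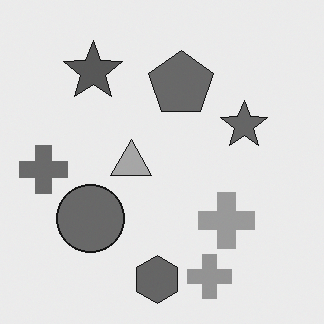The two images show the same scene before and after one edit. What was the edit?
It was converted to grayscale.

All color is removed — every shape is now a shade of grey.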